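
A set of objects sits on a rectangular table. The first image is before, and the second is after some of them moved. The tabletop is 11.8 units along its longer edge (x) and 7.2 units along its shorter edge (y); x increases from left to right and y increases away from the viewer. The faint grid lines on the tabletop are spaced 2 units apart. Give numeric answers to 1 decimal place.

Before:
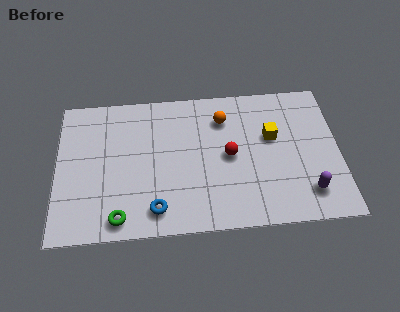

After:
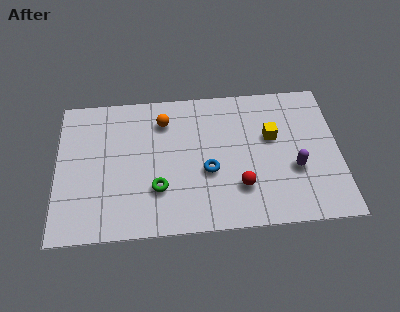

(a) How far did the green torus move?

2.1

From (2.6, 0.9) to (4.2, 2.2), the green torus covered √(1.6² + 1.3²) ≈ 2.1 units.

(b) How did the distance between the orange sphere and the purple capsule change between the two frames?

+0.9

The distance was about 5.2 in the first image and 6.1 in the second, so they moved 0.9 units further apart.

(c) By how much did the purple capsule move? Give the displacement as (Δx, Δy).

(-0.5, 1.2)

From the two frames, the purple capsule sits at roughly (10.4, 1.5) before and (9.9, 2.7) after.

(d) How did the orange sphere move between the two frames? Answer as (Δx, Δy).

(-2.5, 0.1)

The orange sphere was at about (7.0, 5.5) and moved to about (4.5, 5.6).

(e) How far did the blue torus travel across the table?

2.8

The blue torus was near (4.1, 1.2) before and (6.3, 2.9) after, so it travelled √(2.2² + 1.7²) ≈ 2.8 units.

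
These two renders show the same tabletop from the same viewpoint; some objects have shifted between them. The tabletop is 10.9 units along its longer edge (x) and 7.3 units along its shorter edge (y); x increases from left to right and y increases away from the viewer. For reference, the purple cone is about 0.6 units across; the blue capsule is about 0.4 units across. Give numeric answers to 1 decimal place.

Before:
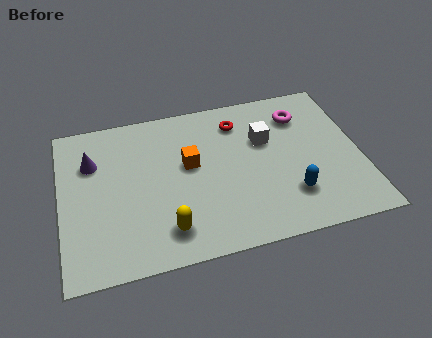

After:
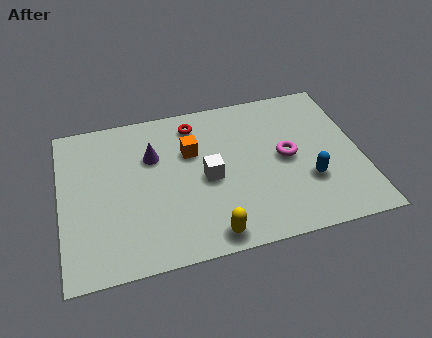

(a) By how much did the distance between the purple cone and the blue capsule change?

-1.7

Before: roughly 7.7 units apart; after: 6.0. That's 1.7 units closer together.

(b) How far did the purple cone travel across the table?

2.2

The purple cone moved from about (1.2, 5.1) to (3.4, 4.9), a distance of √(2.2² + 0.2²) ≈ 2.2.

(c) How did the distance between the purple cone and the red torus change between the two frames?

-3.4

They were about 5.4 units apart before and 2.0 after — 3.4 units closer together.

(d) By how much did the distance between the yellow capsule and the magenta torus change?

-2.5

They were about 6.7 units apart before and 4.2 after — 2.5 units closer together.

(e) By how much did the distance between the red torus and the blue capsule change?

+1.2

Before: roughly 4.2 units apart; after: 5.4. That's 1.2 units further apart.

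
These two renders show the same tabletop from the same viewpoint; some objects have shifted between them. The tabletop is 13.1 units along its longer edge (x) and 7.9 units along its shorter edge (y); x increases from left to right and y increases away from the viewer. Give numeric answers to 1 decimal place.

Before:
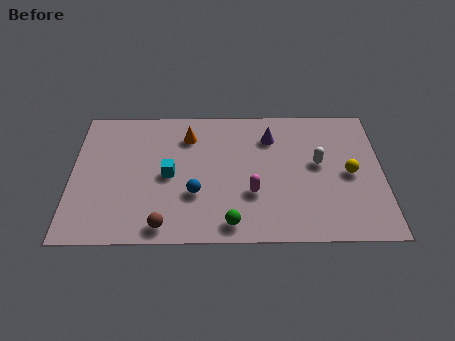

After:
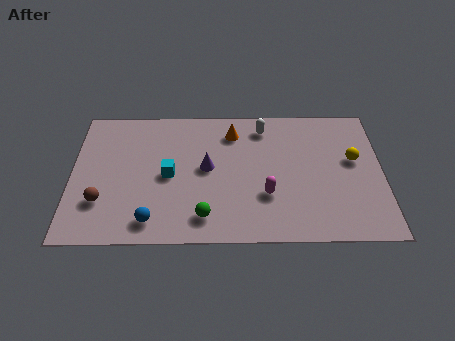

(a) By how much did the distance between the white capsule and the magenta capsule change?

+0.7

The distance was about 3.3 in the first image and 4.0 in the second, so they moved 0.7 units further apart.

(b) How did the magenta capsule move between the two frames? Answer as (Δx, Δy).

(0.6, -0.1)

The magenta capsule was at about (7.6, 2.7) and moved to about (8.2, 2.6).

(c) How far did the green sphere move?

1.2

The green sphere was near (6.7, 1.0) before and (5.6, 1.4) after, so it travelled √(1.1² + 0.4²) ≈ 1.2 units.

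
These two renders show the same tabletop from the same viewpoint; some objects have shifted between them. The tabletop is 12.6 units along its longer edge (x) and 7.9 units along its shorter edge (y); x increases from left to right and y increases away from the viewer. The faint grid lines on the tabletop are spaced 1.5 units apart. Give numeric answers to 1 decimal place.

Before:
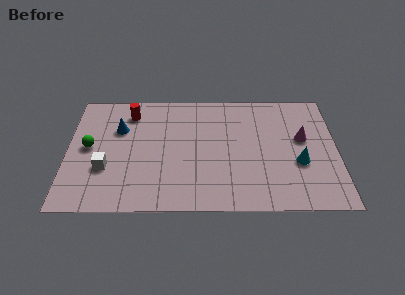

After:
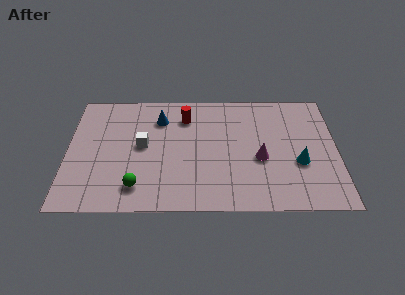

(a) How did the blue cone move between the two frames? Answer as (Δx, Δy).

(1.9, 0.7)

The blue cone was at about (2.4, 5.3) and moved to about (4.3, 6.0).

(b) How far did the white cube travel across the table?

2.3

The white cube moved from about (1.8, 2.7) to (3.5, 4.2), a distance of √(1.7² + 1.5²) ≈ 2.3.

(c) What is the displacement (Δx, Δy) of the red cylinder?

(2.6, -0.3)

The red cylinder started near (2.9, 6.4) and ended near (5.5, 6.1).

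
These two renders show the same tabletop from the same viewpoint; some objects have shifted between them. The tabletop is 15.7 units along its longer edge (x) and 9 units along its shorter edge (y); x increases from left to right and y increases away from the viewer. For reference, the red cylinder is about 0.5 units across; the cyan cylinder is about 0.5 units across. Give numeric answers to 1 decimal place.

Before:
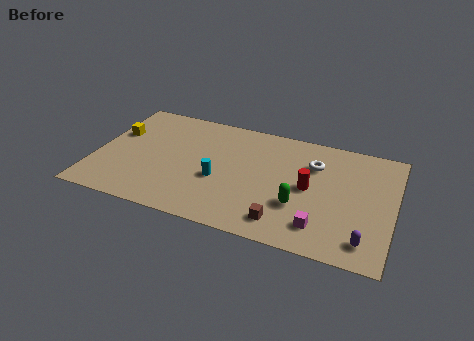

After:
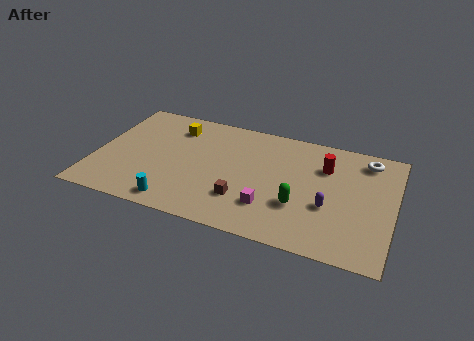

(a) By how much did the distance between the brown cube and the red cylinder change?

+2.4

The distance was about 3.2 in the first image and 5.6 in the second, so they moved 2.4 units further apart.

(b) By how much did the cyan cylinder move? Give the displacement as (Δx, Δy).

(-2.0, -2.5)

From the two frames, the cyan cylinder sits at roughly (6.6, 3.6) before and (4.6, 1.1) after.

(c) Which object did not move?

the green capsule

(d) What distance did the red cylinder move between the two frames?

2.0

The red cylinder moved from about (11.3, 4.5) to (12.0, 6.4), a distance of √(0.7² + 1.9²) ≈ 2.0.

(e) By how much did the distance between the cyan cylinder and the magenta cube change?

-0.8

They were about 5.8 units apart before and 5.0 after — 0.8 units closer together.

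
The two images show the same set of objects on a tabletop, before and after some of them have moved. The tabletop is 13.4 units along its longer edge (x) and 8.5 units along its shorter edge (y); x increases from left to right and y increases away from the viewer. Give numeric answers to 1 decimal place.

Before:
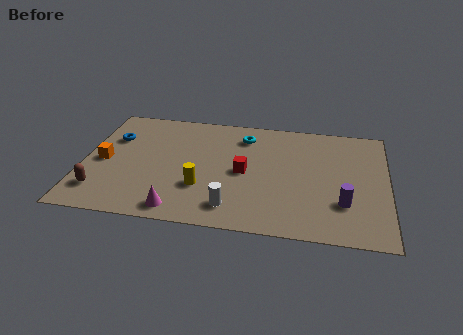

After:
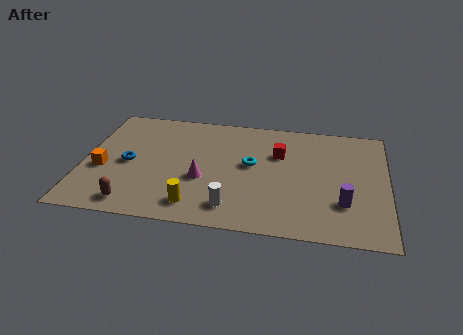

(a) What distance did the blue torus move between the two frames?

2.0

The blue torus was near (1.2, 5.8) before and (2.0, 4.0) after, so it travelled √(0.8² + 1.8²) ≈ 2.0 units.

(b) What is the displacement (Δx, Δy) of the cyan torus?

(0.4, -2.1)

The cyan torus started near (7.0, 6.8) and ended near (7.4, 4.7).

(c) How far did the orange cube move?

0.6

The orange cube was near (0.9, 4.0) before and (0.9, 3.4) after, so it travelled √(0.0² + 0.6²) ≈ 0.6 units.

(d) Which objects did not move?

the white cylinder and the purple cylinder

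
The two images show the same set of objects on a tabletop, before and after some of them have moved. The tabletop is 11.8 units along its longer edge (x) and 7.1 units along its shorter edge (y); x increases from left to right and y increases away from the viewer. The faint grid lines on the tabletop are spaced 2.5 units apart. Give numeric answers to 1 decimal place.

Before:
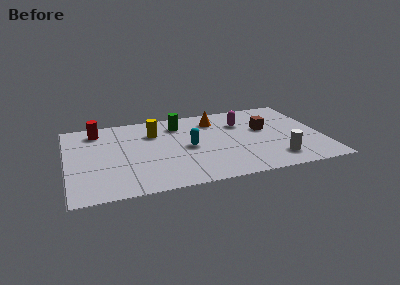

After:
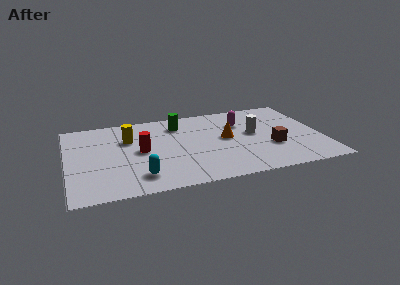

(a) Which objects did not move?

the green cylinder and the magenta capsule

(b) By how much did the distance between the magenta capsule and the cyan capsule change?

+3.1

The distance was about 3.1 in the first image and 6.2 in the second, so they moved 3.1 units further apart.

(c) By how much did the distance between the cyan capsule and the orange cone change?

+2.2

The distance was about 2.6 in the first image and 4.8 in the second, so they moved 2.2 units further apart.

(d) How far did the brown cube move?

1.7

From (9.2, 4.2) to (9.4, 2.5), the brown cube covered √(0.2² + 1.7²) ≈ 1.7 units.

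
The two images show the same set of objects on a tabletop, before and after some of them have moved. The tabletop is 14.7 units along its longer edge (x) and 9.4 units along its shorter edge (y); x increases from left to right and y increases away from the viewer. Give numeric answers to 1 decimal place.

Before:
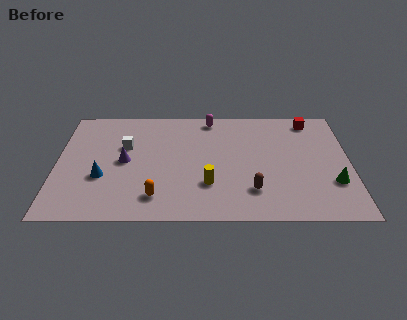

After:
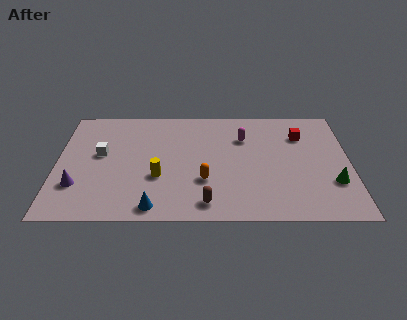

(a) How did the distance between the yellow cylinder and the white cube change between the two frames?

-1.8

They were about 5.3 units apart before and 3.5 after — 1.8 units closer together.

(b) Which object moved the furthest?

the blue cone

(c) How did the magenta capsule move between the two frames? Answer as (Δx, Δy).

(1.7, -1.7)

From the two frames, the magenta capsule sits at roughly (7.7, 8.4) before and (9.4, 6.7) after.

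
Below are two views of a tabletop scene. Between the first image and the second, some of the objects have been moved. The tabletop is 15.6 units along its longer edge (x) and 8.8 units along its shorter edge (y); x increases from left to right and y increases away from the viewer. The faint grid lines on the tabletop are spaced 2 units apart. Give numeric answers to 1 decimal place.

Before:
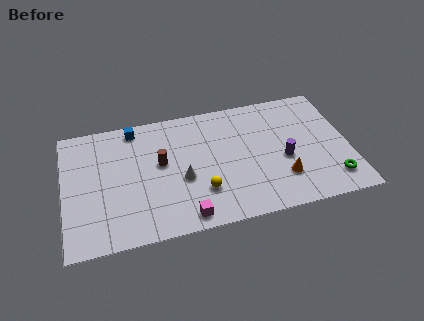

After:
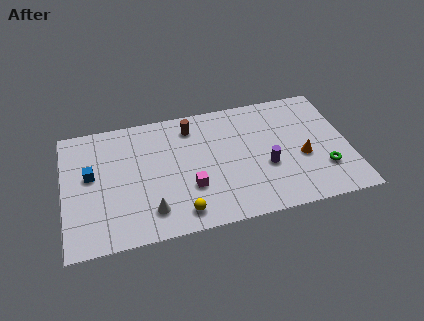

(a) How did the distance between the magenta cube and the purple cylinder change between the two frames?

-2.0

The distance was about 6.2 in the first image and 4.2 in the second, so they moved 2.0 units closer together.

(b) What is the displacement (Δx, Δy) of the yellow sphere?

(-1.2, -1.2)

From the two frames, the yellow sphere sits at roughly (7.4, 2.5) before and (6.2, 1.3) after.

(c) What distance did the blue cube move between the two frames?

3.8

The blue cube was near (4.0, 7.8) before and (1.5, 5.0) after, so it travelled √(2.5² + 2.8²) ≈ 3.8 units.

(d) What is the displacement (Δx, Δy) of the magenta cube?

(0.4, 1.9)

The magenta cube was at about (6.4, 1.0) and moved to about (6.8, 2.9).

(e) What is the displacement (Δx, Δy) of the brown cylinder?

(1.8, 2.2)

The brown cylinder started near (5.3, 5.0) and ended near (7.1, 7.2).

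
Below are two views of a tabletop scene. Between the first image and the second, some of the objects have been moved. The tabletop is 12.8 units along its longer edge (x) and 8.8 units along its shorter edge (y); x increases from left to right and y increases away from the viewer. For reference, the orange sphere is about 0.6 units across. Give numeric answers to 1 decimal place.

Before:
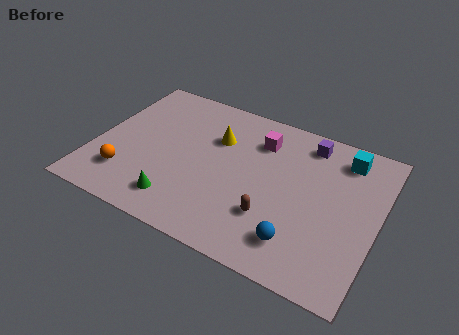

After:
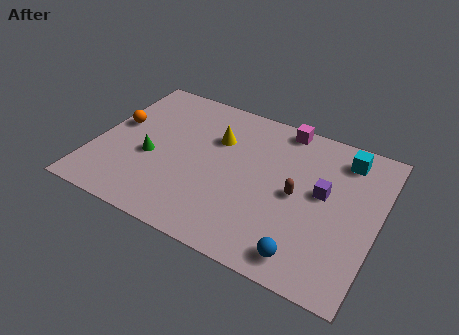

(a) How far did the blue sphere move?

0.7

From (9.6, 1.8) to (10.0, 1.2), the blue sphere covered √(0.4² + 0.6²) ≈ 0.7 units.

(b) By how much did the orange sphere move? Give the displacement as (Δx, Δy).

(-0.9, 2.9)

The orange sphere started near (1.7, 2.1) and ended near (0.8, 5.0).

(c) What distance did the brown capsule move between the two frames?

1.9

The brown capsule was near (8.3, 2.6) before and (9.2, 4.3) after, so it travelled √(0.9² + 1.7²) ≈ 1.9 units.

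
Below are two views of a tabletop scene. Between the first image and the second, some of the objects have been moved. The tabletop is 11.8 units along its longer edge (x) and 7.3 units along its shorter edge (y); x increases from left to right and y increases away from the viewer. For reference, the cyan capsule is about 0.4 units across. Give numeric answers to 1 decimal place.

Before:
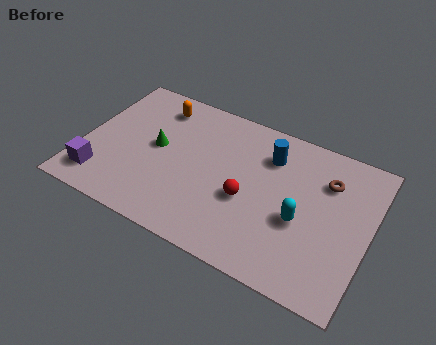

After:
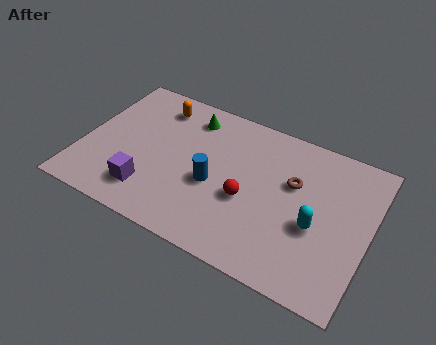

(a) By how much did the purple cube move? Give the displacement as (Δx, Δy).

(2.0, 0.2)

The purple cube was at about (1.0, 1.4) and moved to about (3.0, 1.6).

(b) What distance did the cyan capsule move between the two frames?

0.6

The cyan capsule moved from about (9.1, 3.0) to (9.7, 3.0), a distance of √(0.6² + 0.0²) ≈ 0.6.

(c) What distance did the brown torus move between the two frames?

1.5

From (9.9, 5.3) to (8.6, 4.6), the brown torus covered √(1.3² + 0.7²) ≈ 1.5 units.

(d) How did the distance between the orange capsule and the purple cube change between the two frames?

-0.5

They were about 4.9 units apart before and 4.4 after — 0.5 units closer together.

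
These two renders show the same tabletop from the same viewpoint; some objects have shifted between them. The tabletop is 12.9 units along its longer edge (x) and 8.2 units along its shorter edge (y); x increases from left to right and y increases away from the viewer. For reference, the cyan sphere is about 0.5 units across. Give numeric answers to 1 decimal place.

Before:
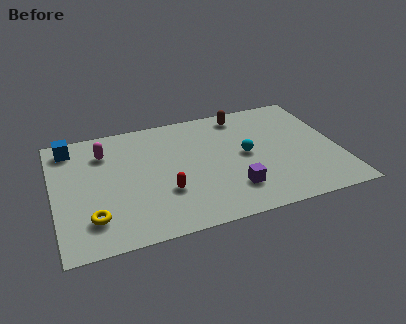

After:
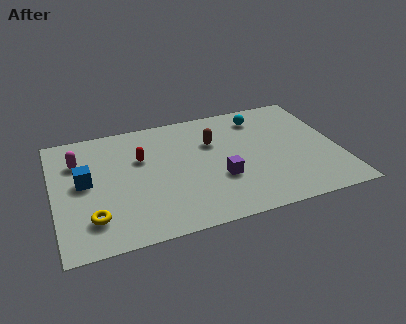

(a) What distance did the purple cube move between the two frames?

1.0

From (7.9, 2.0) to (7.4, 2.9), the purple cube covered √(0.5² + 0.9²) ≈ 1.0 units.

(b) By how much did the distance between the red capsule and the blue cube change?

-3.1

Before: roughly 5.9 units apart; after: 2.8. That's 3.1 units closer together.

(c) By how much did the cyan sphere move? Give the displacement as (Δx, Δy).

(0.9, 2.5)

From the two frames, the cyan sphere sits at roughly (8.7, 4.2) before and (9.6, 6.7) after.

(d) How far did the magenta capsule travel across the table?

1.2

The magenta capsule moved from about (2.4, 6.2) to (1.2, 5.9), a distance of √(1.2² + 0.3²) ≈ 1.2.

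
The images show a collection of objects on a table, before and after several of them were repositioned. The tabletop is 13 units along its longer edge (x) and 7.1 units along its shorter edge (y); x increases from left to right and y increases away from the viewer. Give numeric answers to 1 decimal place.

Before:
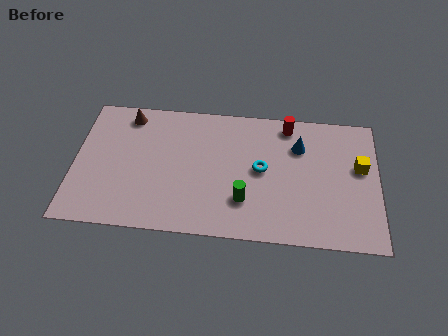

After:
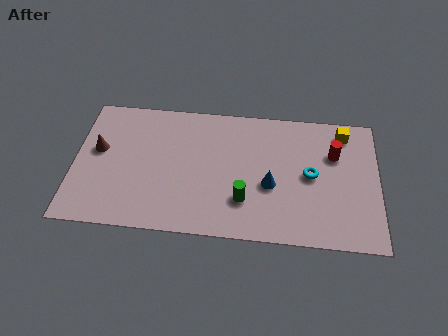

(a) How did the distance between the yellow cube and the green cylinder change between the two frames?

+0.4

Before: roughly 5.4 units apart; after: 5.8. That's 0.4 units further apart.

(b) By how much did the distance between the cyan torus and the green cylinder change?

+1.4

The distance was about 1.8 in the first image and 3.2 in the second, so they moved 1.4 units further apart.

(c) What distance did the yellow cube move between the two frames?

1.9

From (12.2, 4.2) to (11.5, 6.0), the yellow cube covered √(0.7² + 1.8²) ≈ 1.9 units.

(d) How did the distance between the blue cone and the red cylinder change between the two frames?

+2.1

Before: roughly 1.2 units apart; after: 3.3. That's 2.1 units further apart.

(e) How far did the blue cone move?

2.5

The blue cone moved from about (9.6, 5.1) to (8.4, 2.9), a distance of √(1.2² + 2.2²) ≈ 2.5.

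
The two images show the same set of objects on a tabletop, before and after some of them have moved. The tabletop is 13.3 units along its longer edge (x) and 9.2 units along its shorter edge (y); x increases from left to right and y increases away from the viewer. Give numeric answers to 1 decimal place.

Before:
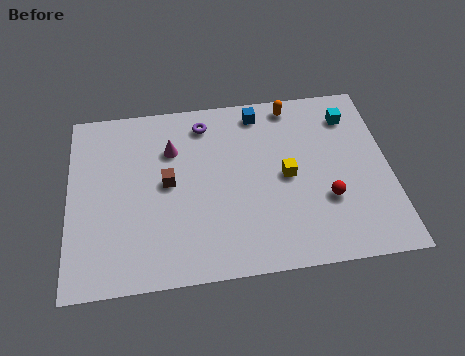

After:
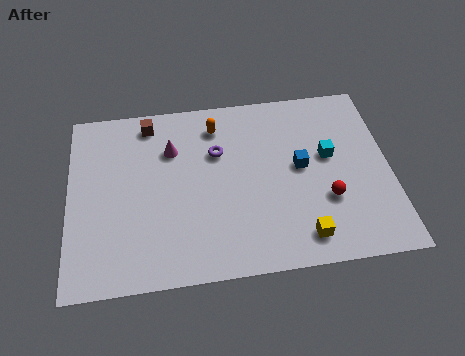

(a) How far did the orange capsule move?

3.3

The orange capsule was near (9.4, 8.2) before and (6.2, 7.5) after, so it travelled √(3.2² + 0.7²) ≈ 3.3 units.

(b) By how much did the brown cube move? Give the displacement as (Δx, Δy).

(-0.7, 3.2)

From the two frames, the brown cube sits at roughly (4.1, 4.8) before and (3.4, 8.0) after.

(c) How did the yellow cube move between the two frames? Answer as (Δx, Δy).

(0.5, -3.1)

The yellow cube started near (9.0, 4.5) and ended near (9.5, 1.4).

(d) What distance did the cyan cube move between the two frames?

2.2

From (11.8, 7.3) to (10.8, 5.3), the cyan cube covered √(1.0² + 2.0²) ≈ 2.2 units.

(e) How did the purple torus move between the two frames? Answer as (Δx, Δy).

(0.5, -1.6)

From the two frames, the purple torus sits at roughly (5.7, 7.7) before and (6.2, 6.1) after.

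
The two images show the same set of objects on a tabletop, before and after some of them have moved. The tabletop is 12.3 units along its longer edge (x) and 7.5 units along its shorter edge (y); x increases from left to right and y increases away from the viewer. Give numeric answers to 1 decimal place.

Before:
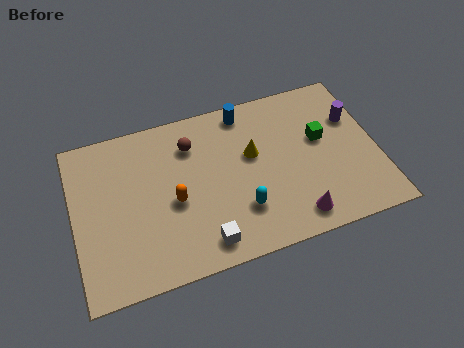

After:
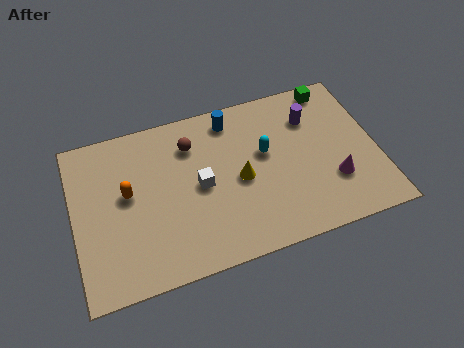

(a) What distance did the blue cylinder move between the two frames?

0.6

The blue cylinder was near (7.2, 6.6) before and (6.6, 6.4) after, so it travelled √(0.6² + 0.2²) ≈ 0.6 units.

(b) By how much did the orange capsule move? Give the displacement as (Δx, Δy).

(-1.8, 0.9)

The orange capsule was at about (4.0, 3.3) and moved to about (2.2, 4.2).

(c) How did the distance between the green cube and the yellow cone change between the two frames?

+2.4

Before: roughly 2.8 units apart; after: 5.2. That's 2.4 units further apart.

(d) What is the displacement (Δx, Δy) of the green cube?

(0.7, 2.3)

The green cube started near (10.1, 4.4) and ended near (10.8, 6.7).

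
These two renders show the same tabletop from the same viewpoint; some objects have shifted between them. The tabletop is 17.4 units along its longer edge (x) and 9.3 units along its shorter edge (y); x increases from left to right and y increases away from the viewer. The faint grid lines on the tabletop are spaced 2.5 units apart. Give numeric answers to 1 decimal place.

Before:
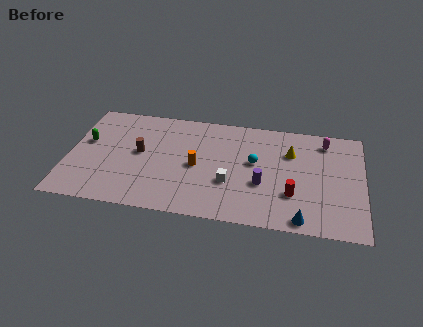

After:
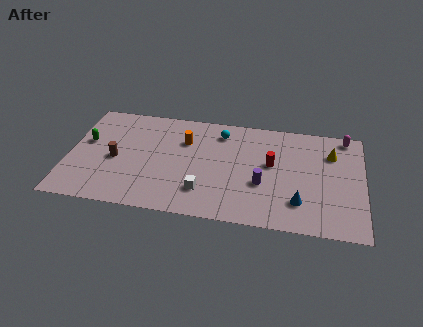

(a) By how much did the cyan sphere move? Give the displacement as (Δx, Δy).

(-2.1, 2.3)

The cyan sphere was at about (11.0, 5.3) and moved to about (8.9, 7.6).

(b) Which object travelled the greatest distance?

the cyan sphere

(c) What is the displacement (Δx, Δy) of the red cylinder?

(-1.3, 2.4)

The red cylinder started near (13.3, 2.9) and ended near (12.0, 5.3).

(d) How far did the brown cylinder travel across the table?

1.6

The brown cylinder moved from about (4.2, 5.0) to (2.8, 4.2), a distance of √(1.4² + 0.8²) ≈ 1.6.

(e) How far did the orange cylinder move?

2.2

The orange cylinder moved from about (7.6, 4.4) to (6.8, 6.5), a distance of √(0.8² + 2.1²) ≈ 2.2.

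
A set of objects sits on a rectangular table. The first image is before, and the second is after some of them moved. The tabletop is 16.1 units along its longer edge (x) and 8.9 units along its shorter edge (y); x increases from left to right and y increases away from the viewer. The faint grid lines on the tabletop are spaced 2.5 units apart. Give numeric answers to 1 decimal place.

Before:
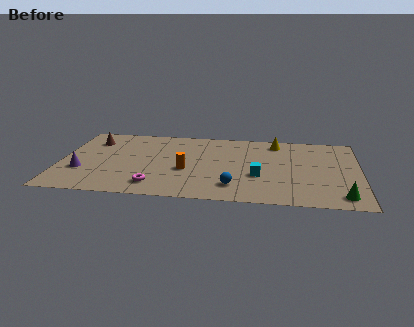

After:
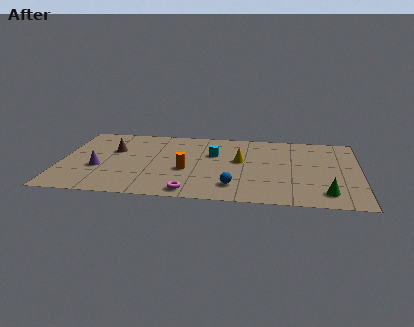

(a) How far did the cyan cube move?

3.5

The cyan cube was near (10.7, 3.3) before and (8.2, 5.8) after, so it travelled √(2.5² + 2.5²) ≈ 3.5 units.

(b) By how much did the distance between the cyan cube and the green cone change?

+2.6

The distance was about 4.8 in the first image and 7.4 in the second, so they moved 2.6 units further apart.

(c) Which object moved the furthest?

the cyan cube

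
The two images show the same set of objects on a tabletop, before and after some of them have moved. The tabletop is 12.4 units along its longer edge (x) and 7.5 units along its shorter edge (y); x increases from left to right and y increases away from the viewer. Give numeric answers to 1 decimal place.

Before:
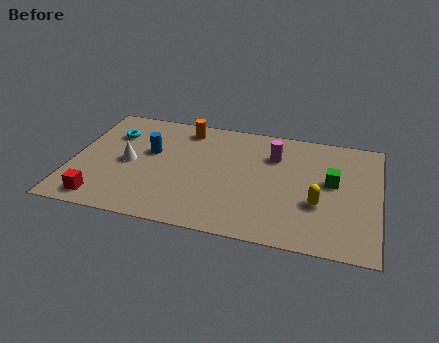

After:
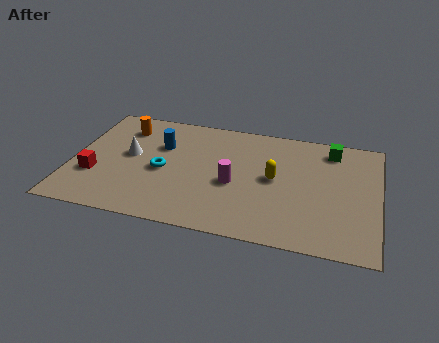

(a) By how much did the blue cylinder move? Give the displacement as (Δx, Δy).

(0.4, 0.5)

From the two frames, the blue cylinder sits at roughly (3.1, 4.5) before and (3.5, 5.0) after.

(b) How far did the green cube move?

2.1

From (10.5, 4.2) to (10.4, 6.3), the green cube covered √(0.1² + 2.1²) ≈ 2.1 units.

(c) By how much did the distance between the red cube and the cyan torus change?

-1.6

Before: roughly 4.4 units apart; after: 2.8. That's 1.6 units closer together.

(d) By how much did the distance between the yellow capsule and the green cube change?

+1.7

The distance was about 1.6 in the first image and 3.3 in the second, so they moved 1.7 units further apart.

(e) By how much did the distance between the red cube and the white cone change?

-0.7

They were about 2.8 units apart before and 2.1 after — 0.7 units closer together.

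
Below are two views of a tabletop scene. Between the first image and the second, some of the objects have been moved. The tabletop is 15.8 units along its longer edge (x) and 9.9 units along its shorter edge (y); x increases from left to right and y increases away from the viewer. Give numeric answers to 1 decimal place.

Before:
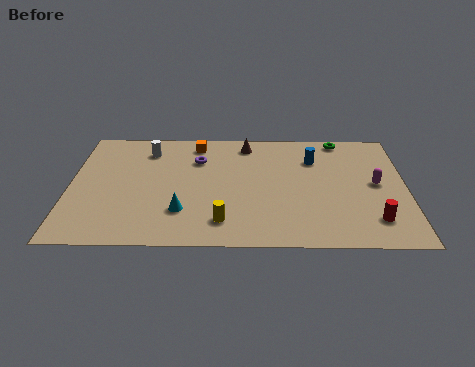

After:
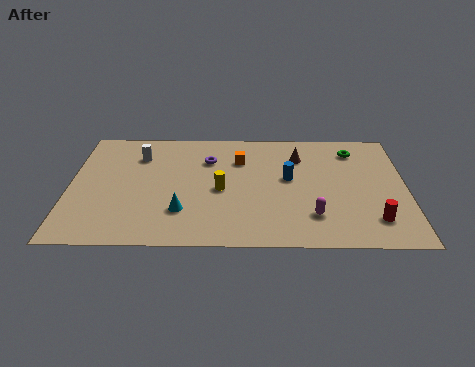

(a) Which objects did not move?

the cyan cone and the red cylinder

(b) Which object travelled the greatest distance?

the magenta capsule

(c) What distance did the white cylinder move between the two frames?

0.6

From (3.6, 7.9) to (3.2, 7.4), the white cylinder covered √(0.4² + 0.5²) ≈ 0.6 units.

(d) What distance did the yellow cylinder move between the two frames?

2.6

From (7.2, 1.9) to (7.1, 4.5), the yellow cylinder covered √(0.1² + 2.6²) ≈ 2.6 units.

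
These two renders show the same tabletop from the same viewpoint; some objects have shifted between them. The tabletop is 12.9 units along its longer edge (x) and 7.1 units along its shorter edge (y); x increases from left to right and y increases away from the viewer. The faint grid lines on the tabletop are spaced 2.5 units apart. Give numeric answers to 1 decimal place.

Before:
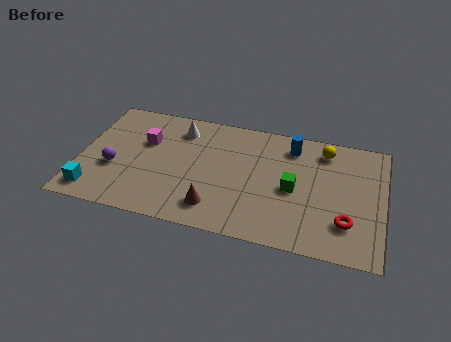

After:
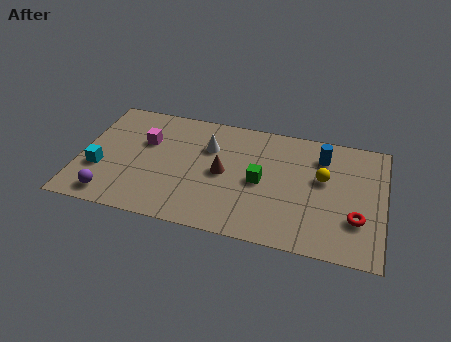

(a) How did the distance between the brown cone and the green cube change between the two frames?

-2.1

The distance was about 3.7 in the first image and 1.6 in the second, so they moved 2.1 units closer together.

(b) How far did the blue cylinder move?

1.3

The blue cylinder was near (8.9, 5.8) before and (10.2, 5.5) after, so it travelled √(1.3² + 0.3²) ≈ 1.3 units.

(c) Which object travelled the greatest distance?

the brown cone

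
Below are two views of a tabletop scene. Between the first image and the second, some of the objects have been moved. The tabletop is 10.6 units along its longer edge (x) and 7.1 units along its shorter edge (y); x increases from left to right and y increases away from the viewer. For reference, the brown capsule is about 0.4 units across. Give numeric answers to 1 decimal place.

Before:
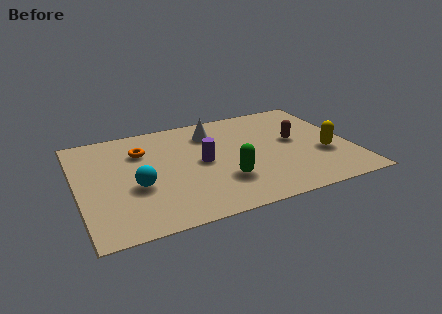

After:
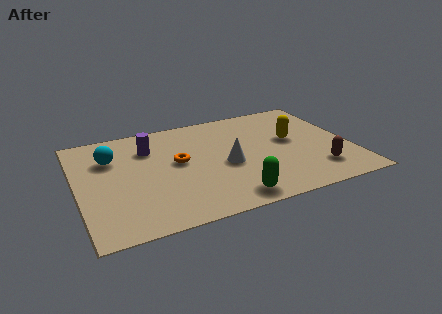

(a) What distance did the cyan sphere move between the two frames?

2.3

The cyan sphere was near (2.2, 2.8) before and (1.4, 5.0) after, so it travelled √(0.8² + 2.2²) ≈ 2.3 units.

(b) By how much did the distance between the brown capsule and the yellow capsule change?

+0.9

Before: roughly 1.6 units apart; after: 2.5. That's 0.9 units further apart.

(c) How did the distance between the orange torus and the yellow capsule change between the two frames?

-2.8

Before: roughly 7.3 units apart; after: 4.5. That's 2.8 units closer together.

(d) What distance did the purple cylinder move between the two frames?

2.5

The purple cylinder was near (4.8, 3.6) before and (2.9, 5.2) after, so it travelled √(1.9² + 1.6²) ≈ 2.5 units.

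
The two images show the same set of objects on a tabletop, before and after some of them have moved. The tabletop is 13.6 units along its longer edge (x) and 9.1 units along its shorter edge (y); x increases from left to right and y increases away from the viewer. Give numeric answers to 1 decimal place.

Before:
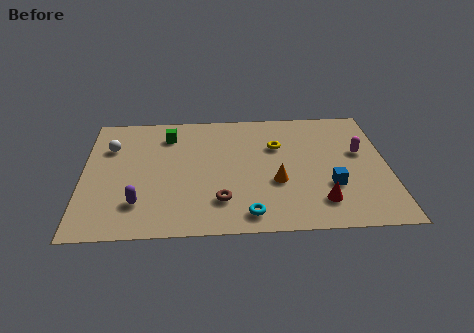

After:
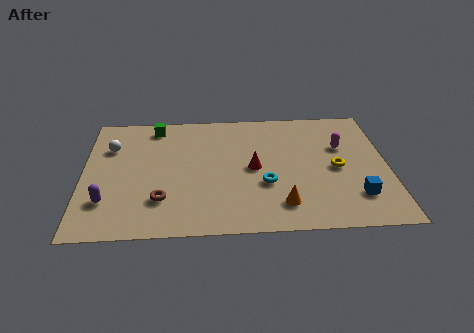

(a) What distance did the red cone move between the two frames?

3.9

From (10.5, 1.9) to (7.6, 4.5), the red cone covered √(2.9² + 2.6²) ≈ 3.9 units.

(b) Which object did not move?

the white sphere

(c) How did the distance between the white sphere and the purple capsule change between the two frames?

-0.4

The distance was about 4.4 in the first image and 4.0 in the second, so they moved 0.4 units closer together.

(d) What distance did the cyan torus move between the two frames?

2.2

From (7.3, 1.2) to (8.1, 3.3), the cyan torus covered √(0.8² + 2.1²) ≈ 2.2 units.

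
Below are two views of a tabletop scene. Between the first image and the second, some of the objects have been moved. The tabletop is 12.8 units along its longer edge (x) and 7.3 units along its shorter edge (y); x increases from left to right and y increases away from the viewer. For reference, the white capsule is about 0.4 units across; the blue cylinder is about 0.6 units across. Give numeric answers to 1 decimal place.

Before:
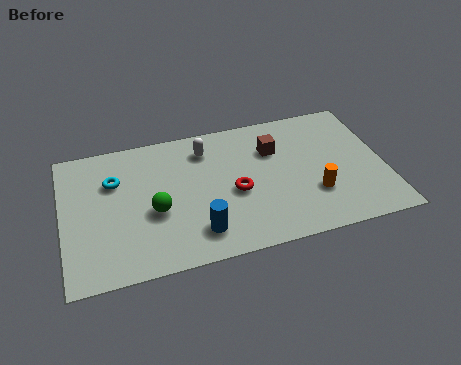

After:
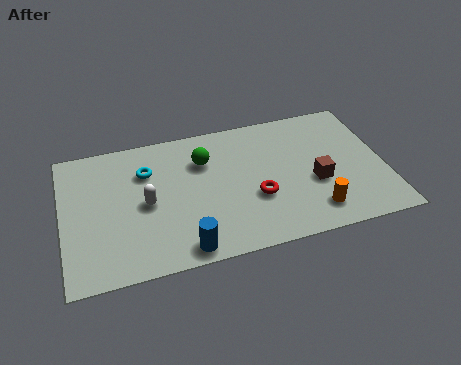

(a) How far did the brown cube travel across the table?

2.7

The brown cube was near (8.5, 5.1) before and (10.0, 2.9) after, so it travelled √(1.5² + 2.2²) ≈ 2.7 units.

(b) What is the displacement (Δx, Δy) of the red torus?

(0.8, -0.5)

The red torus started near (6.8, 3.2) and ended near (7.6, 2.7).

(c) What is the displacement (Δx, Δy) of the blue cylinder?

(-0.6, -0.7)

From the two frames, the blue cylinder sits at roughly (5.2, 1.5) before and (4.6, 0.8) after.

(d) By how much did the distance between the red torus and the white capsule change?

+1.6

They were about 2.8 units apart before and 4.4 after — 1.6 units further apart.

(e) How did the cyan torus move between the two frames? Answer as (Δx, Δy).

(1.3, 0.2)

The cyan torus was at about (2.1, 5.0) and moved to about (3.4, 5.2).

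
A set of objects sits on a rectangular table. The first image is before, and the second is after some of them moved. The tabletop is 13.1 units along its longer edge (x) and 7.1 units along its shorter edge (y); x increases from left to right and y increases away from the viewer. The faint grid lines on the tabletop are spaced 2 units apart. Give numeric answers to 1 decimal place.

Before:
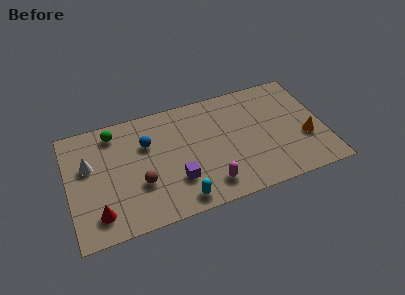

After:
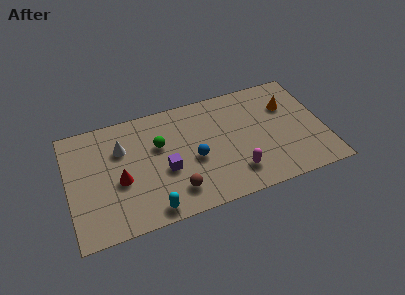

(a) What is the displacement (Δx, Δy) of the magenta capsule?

(1.4, 0.3)

The magenta capsule was at about (7.0, 1.3) and moved to about (8.4, 1.6).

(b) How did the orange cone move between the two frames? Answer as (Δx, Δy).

(-0.7, 2.3)

From the two frames, the orange cone sits at roughly (12.1, 2.6) before and (11.4, 4.9) after.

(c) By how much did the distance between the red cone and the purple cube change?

-1.8

Before: roughly 4.1 units apart; after: 2.3. That's 1.8 units closer together.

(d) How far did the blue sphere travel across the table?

2.9

The blue sphere was near (4.1, 4.8) before and (6.4, 3.1) after, so it travelled √(2.3² + 1.7²) ≈ 2.9 units.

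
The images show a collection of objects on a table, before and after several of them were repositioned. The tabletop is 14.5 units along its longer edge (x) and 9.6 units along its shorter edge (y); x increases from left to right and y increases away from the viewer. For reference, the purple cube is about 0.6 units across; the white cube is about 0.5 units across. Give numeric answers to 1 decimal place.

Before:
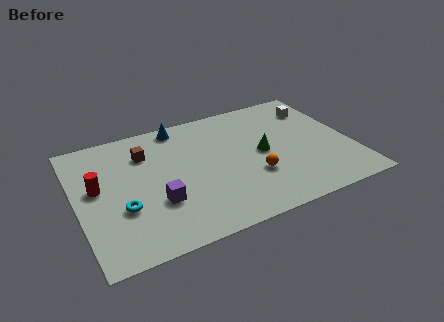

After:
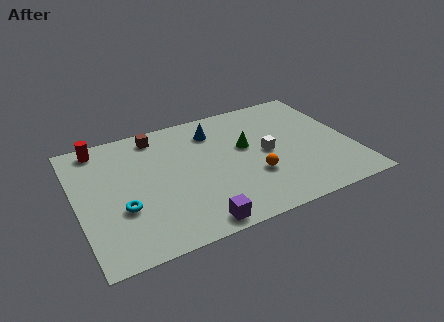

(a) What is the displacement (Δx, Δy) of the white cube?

(-3.1, -2.7)

From the two frames, the white cube sits at roughly (13.1, 7.4) before and (10.0, 4.7) after.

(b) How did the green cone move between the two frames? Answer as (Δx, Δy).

(-0.8, 0.8)

From the two frames, the green cone sits at roughly (9.8, 4.8) before and (9.0, 5.6) after.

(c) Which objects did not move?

the cyan torus and the orange sphere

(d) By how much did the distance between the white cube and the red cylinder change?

-2.9

Before: roughly 12.2 units apart; after: 9.3. That's 2.9 units closer together.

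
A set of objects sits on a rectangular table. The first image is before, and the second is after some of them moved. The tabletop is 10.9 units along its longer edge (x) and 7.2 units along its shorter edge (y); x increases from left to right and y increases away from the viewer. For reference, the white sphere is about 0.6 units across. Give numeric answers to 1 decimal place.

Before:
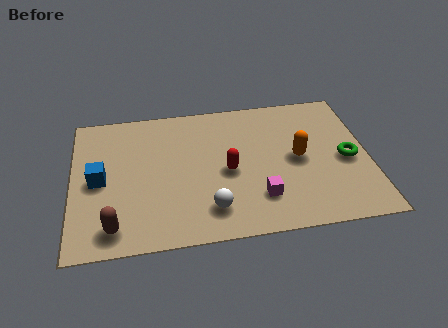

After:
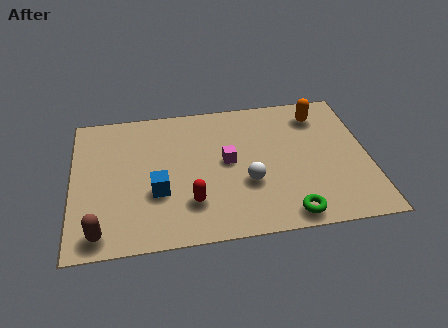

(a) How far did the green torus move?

3.4

From (10.1, 3.3) to (7.8, 0.8), the green torus covered √(2.3² + 2.5²) ≈ 3.4 units.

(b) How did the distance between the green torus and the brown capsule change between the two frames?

-2.1

They were about 8.9 units apart before and 6.8 after — 2.1 units closer together.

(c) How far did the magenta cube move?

2.3

The magenta cube moved from about (6.8, 1.8) to (5.7, 3.8), a distance of √(1.1² + 2.0²) ≈ 2.3.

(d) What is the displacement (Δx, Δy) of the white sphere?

(1.4, 1.1)

The white sphere started near (5.0, 1.5) and ended near (6.4, 2.6).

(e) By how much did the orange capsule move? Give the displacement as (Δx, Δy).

(0.9, 2.2)

From the two frames, the orange capsule sits at roughly (8.3, 3.6) before and (9.2, 5.8) after.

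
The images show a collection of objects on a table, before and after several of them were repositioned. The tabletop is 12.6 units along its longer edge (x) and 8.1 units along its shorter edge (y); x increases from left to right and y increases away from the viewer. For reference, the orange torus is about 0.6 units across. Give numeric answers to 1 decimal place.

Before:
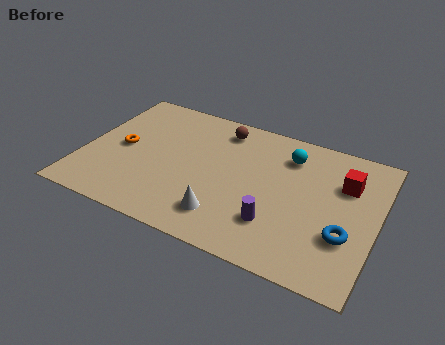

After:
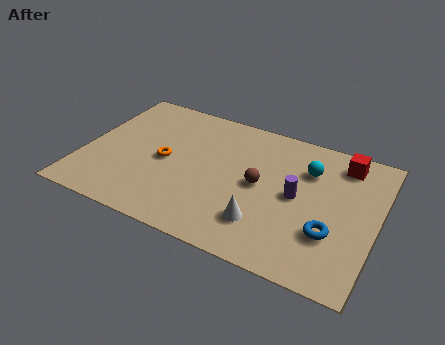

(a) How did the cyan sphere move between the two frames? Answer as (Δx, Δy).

(0.9, -0.5)

The cyan sphere was at about (8.6, 6.3) and moved to about (9.5, 5.8).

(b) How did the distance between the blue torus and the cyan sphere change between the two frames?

-1.1

Before: roughly 4.6 units apart; after: 3.5. That's 1.1 units closer together.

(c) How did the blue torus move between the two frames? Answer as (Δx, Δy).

(-0.6, -0.1)

The blue torus was at about (11.4, 2.7) and moved to about (10.8, 2.6).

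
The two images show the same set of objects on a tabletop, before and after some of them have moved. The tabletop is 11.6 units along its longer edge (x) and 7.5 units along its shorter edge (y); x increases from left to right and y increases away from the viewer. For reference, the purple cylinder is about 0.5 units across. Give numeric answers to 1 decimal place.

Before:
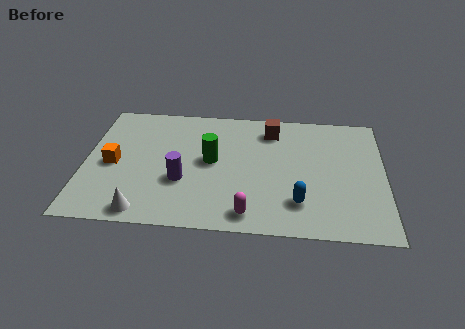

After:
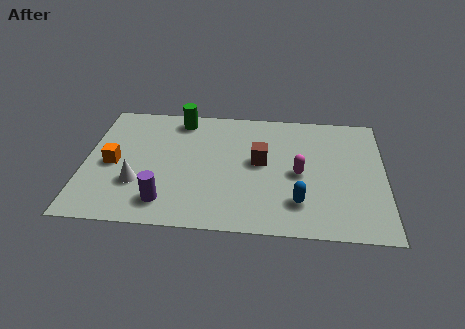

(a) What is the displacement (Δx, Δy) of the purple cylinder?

(-0.6, -1.3)

From the two frames, the purple cylinder sits at roughly (3.8, 2.7) before and (3.2, 1.4) after.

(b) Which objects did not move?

the blue capsule and the orange cube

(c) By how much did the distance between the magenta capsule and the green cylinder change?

+2.2

The distance was about 3.4 in the first image and 5.6 in the second, so they moved 2.2 units further apart.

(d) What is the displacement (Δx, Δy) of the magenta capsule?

(1.9, 2.5)

The magenta capsule started near (6.4, 1.0) and ended near (8.3, 3.5).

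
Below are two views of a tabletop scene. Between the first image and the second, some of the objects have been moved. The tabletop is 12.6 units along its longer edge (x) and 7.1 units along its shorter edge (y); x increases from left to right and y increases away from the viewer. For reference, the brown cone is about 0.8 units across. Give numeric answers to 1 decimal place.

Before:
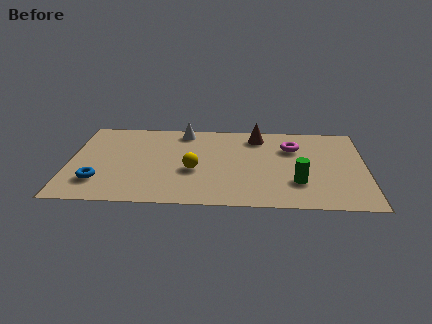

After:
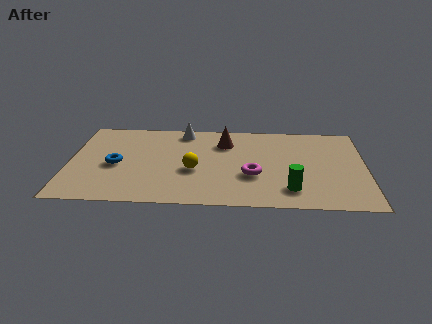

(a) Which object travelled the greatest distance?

the magenta torus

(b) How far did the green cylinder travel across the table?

0.7

The green cylinder was near (9.7, 2.1) before and (9.4, 1.5) after, so it travelled √(0.3² + 0.6²) ≈ 0.7 units.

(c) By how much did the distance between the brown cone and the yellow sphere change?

-1.3

The distance was about 4.0 in the first image and 2.7 in the second, so they moved 1.3 units closer together.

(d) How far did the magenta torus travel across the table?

2.9

From (9.5, 5.0) to (7.8, 2.6), the magenta torus covered √(1.7² + 2.4²) ≈ 2.9 units.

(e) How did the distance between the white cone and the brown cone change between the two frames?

-1.2

Before: roughly 3.2 units apart; after: 2.0. That's 1.2 units closer together.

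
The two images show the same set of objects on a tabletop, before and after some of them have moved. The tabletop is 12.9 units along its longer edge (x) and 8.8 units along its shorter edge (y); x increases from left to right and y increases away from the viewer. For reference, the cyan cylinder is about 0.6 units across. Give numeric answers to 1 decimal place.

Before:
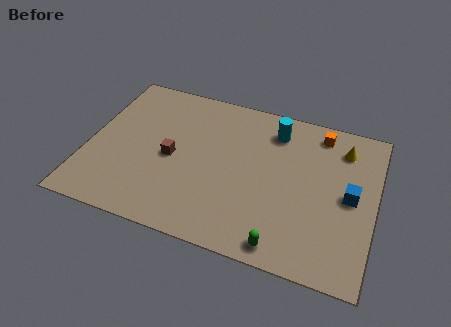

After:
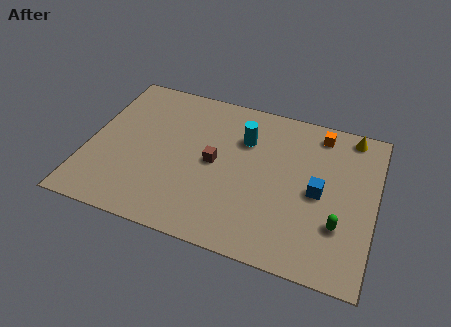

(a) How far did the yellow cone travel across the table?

0.9

The yellow cone moved from about (11.3, 7.0) to (11.6, 7.9), a distance of √(0.3² + 0.9²) ≈ 0.9.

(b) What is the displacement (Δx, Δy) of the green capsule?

(2.3, 1.8)

The green capsule started near (9.1, 0.9) and ended near (11.4, 2.7).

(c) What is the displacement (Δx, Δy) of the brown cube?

(1.9, 0.3)

From the two frames, the brown cube sits at roughly (3.8, 4.1) before and (5.7, 4.4) after.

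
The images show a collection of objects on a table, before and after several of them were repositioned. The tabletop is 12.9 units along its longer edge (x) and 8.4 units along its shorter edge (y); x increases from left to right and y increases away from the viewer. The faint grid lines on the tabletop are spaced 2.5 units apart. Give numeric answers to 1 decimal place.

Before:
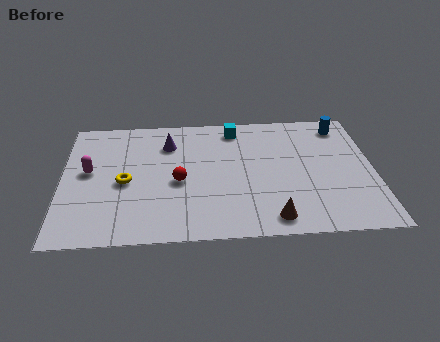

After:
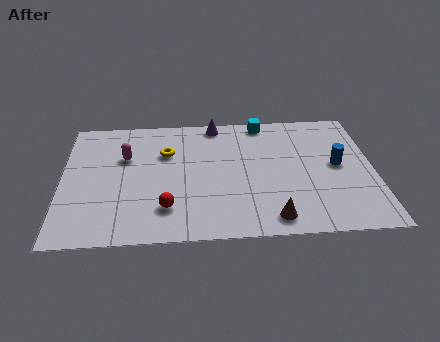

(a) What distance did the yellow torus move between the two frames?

2.5

The yellow torus was near (2.6, 3.8) before and (4.3, 5.7) after, so it travelled √(1.7² + 1.9²) ≈ 2.5 units.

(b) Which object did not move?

the brown cone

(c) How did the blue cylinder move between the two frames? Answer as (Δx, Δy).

(-0.3, -2.7)

The blue cylinder was at about (11.7, 7.1) and moved to about (11.4, 4.4).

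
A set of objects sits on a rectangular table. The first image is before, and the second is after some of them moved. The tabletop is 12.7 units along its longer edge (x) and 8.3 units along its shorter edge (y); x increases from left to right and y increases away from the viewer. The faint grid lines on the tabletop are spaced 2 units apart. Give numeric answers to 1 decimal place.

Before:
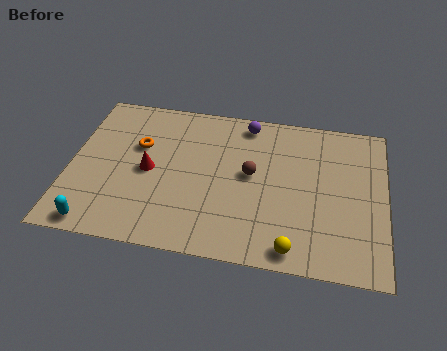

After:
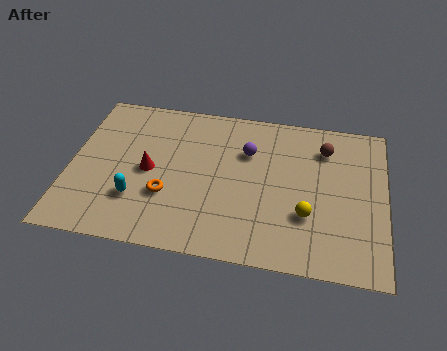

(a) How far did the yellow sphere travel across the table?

1.9

The yellow sphere was near (9.1, 0.9) before and (9.6, 2.7) after, so it travelled √(0.5² + 1.8²) ≈ 1.9 units.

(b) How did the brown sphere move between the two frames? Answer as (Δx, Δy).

(2.9, 1.9)

The brown sphere started near (7.3, 4.5) and ended near (10.2, 6.4).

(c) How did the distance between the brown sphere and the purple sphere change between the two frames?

+0.4

Before: roughly 2.8 units apart; after: 3.2. That's 0.4 units further apart.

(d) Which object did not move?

the red cone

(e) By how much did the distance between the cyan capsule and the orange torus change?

-3.4

They were about 4.7 units apart before and 1.3 after — 3.4 units closer together.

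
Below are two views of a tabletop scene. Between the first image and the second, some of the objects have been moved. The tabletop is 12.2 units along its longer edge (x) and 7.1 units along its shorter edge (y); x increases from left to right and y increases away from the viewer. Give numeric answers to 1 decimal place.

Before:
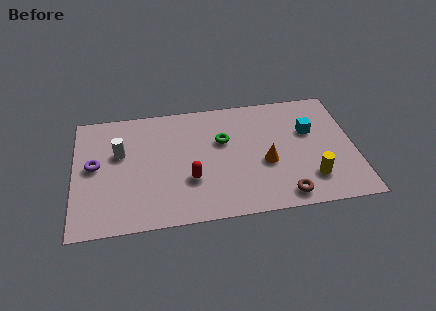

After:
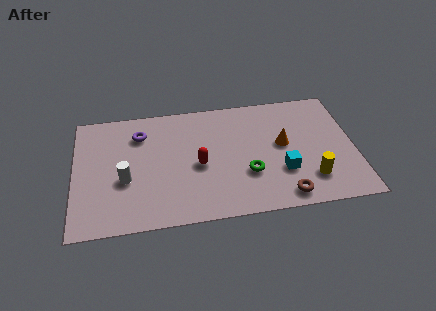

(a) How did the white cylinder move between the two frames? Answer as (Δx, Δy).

(0.2, -1.6)

The white cylinder was at about (2.0, 4.4) and moved to about (2.2, 2.8).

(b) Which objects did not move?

the yellow cylinder and the brown torus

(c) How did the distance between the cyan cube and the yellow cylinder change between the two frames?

-1.5

Before: roughly 2.8 units apart; after: 1.3. That's 1.5 units closer together.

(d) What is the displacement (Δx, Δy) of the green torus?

(1.0, -2.1)

The green torus started near (6.5, 4.5) and ended near (7.5, 2.4).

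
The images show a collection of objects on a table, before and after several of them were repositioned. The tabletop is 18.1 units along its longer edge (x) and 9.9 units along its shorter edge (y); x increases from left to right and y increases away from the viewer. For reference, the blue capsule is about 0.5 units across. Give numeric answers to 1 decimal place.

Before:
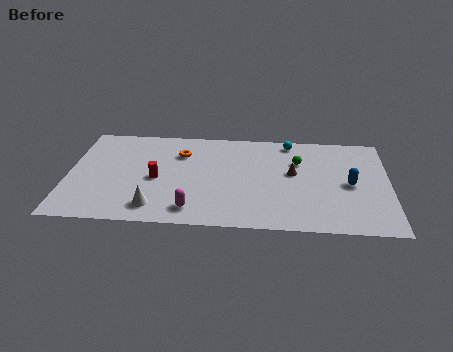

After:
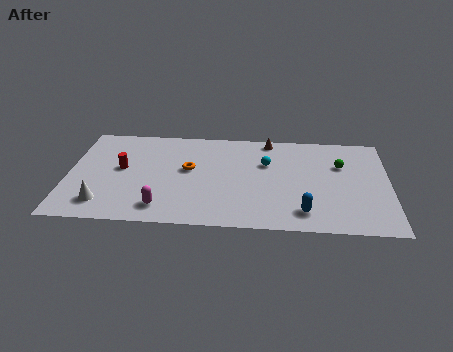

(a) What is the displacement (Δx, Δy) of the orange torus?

(0.5, -1.6)

The orange torus was at about (6.3, 7.2) and moved to about (6.8, 5.6).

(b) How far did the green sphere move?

2.4

The green sphere was near (13.0, 6.8) before and (15.4, 6.6) after, so it travelled √(2.4² + 0.2²) ≈ 2.4 units.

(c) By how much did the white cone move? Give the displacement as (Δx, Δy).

(-2.9, 0.2)

The white cone was at about (5.0, 1.7) and moved to about (2.1, 1.9).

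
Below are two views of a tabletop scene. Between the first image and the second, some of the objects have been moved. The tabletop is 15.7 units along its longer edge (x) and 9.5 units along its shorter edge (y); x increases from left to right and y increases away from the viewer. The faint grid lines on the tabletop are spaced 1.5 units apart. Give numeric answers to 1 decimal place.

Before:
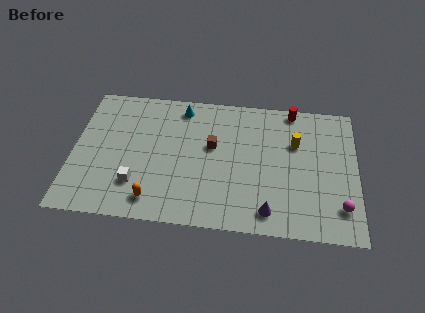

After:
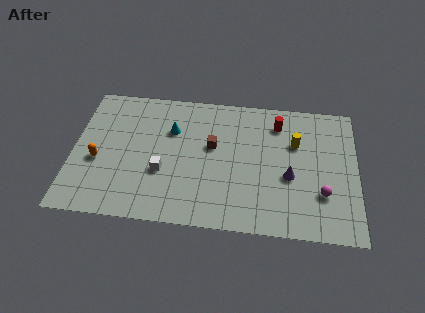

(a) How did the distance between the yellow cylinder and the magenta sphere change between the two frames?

-1.2

Before: roughly 4.9 units apart; after: 3.7. That's 1.2 units closer together.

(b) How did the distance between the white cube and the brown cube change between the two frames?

-1.7

The distance was about 5.1 in the first image and 3.4 in the second, so they moved 1.7 units closer together.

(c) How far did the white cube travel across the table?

1.7

The white cube moved from about (3.6, 2.5) to (5.0, 3.5), a distance of √(1.4² + 1.0²) ≈ 1.7.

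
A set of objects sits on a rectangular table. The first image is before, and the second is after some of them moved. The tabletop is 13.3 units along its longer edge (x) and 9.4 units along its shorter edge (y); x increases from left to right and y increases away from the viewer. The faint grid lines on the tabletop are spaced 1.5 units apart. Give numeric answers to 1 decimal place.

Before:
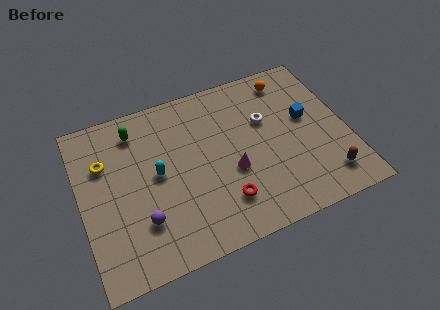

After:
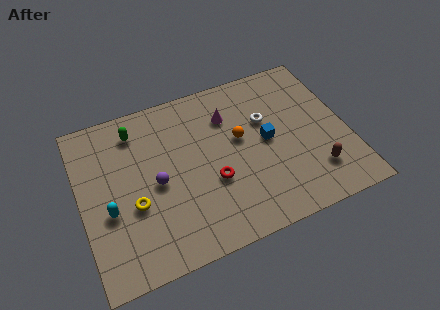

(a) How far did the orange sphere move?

3.8

The orange sphere moved from about (10.8, 8.0) to (8.0, 5.4), a distance of √(2.8² + 2.6²) ≈ 3.8.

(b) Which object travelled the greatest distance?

the orange sphere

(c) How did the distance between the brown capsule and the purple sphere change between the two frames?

-1.1

Before: roughly 9.1 units apart; after: 8.0. That's 1.1 units closer together.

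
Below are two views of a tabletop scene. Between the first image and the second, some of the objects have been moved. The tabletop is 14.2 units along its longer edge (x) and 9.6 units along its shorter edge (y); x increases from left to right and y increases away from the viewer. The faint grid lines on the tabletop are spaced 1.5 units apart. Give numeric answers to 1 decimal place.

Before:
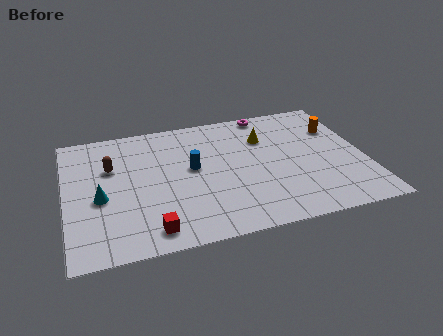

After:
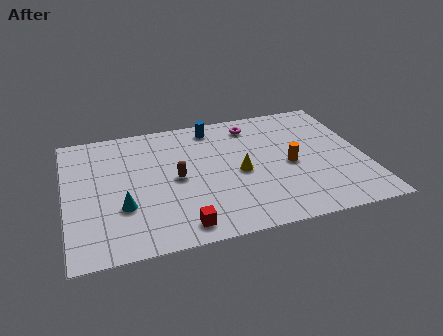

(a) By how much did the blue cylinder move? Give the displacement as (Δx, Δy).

(1.2, 3.0)

The blue cylinder was at about (6.0, 5.3) and moved to about (7.2, 8.3).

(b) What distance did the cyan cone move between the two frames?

1.3

The cyan cone moved from about (1.6, 4.1) to (2.6, 3.2), a distance of √(1.0² + 0.9²) ≈ 1.3.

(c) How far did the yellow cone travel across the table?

2.8

The yellow cone moved from about (9.6, 6.8) to (8.2, 4.4), a distance of √(1.4² + 2.4²) ≈ 2.8.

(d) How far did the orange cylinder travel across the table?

3.4

From (13.1, 6.7) to (10.6, 4.4), the orange cylinder covered √(2.5² + 2.3²) ≈ 3.4 units.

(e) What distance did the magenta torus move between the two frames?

1.1

The magenta torus moved from about (9.9, 8.8) to (9.1, 8.0), a distance of √(0.8² + 0.8²) ≈ 1.1.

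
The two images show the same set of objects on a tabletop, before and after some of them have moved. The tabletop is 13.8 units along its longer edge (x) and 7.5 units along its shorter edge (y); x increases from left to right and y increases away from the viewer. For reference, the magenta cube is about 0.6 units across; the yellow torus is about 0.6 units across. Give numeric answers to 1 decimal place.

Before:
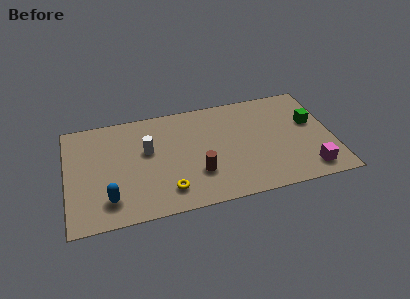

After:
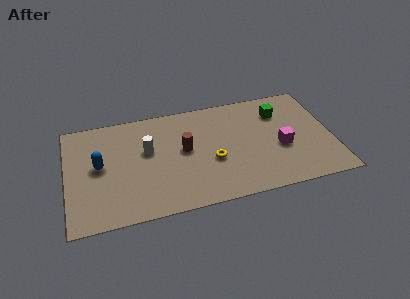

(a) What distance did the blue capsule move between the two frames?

2.4

The blue capsule was near (2.1, 1.6) before and (1.7, 4.0) after, so it travelled √(0.4² + 2.4²) ≈ 2.4 units.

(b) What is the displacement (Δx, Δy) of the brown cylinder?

(-0.6, 1.8)

From the two frames, the brown cylinder sits at roughly (6.7, 2.3) before and (6.1, 4.1) after.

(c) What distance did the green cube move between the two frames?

1.9

The green cube moved from about (12.8, 4.5) to (11.2, 5.6), a distance of √(1.6² + 1.1²) ≈ 1.9.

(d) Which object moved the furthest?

the yellow torus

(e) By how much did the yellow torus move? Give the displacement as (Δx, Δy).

(2.4, 1.5)

From the two frames, the yellow torus sits at roughly (5.1, 1.5) before and (7.5, 3.0) after.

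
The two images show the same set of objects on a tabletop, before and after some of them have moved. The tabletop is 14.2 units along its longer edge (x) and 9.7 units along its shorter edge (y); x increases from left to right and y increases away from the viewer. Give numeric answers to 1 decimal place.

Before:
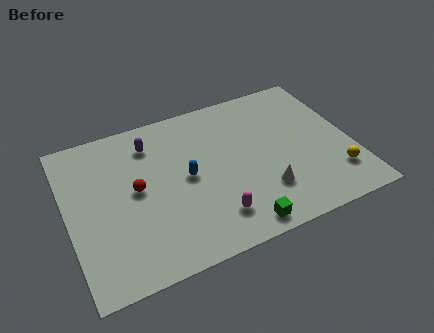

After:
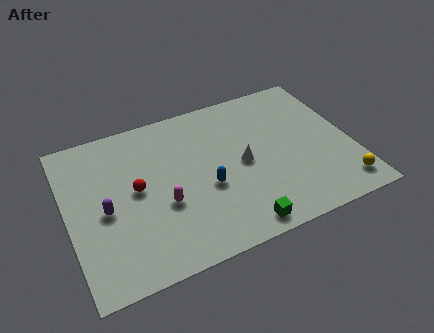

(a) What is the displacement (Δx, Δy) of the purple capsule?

(-2.6, -3.3)

From the two frames, the purple capsule sits at roughly (4.4, 7.7) before and (1.8, 4.4) after.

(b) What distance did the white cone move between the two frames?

2.2

The white cone moved from about (9.5, 2.6) to (8.7, 4.7), a distance of √(0.8² + 2.1²) ≈ 2.2.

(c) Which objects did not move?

the red sphere and the green cube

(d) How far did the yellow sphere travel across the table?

0.8

The yellow sphere moved from about (13.1, 2.3) to (13.3, 1.5), a distance of √(0.2² + 0.8²) ≈ 0.8.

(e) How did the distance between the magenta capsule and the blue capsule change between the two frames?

-0.9

Before: roughly 3.1 units apart; after: 2.2. That's 0.9 units closer together.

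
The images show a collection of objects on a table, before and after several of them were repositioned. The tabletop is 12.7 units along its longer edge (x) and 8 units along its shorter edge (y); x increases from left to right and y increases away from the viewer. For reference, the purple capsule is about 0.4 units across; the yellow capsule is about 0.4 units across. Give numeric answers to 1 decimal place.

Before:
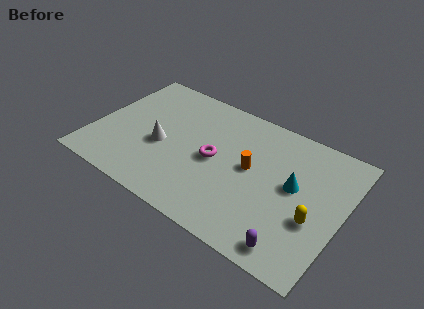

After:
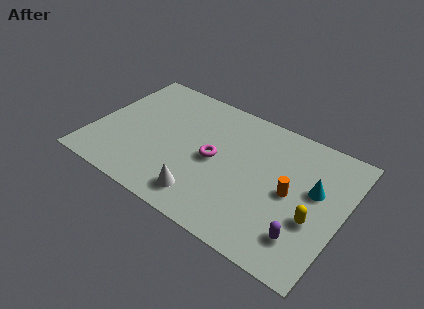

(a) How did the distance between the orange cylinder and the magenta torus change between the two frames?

+2.1

The distance was about 1.8 in the first image and 3.9 in the second, so they moved 2.1 units further apart.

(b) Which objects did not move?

the yellow capsule and the magenta torus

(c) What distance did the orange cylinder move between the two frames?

2.1

The orange cylinder moved from about (8.0, 4.3) to (10.1, 3.9), a distance of √(2.1² + 0.4²) ≈ 2.1.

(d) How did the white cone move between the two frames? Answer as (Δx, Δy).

(2.6, -2.0)

From the two frames, the white cone sits at roughly (3.5, 3.4) before and (6.1, 1.4) after.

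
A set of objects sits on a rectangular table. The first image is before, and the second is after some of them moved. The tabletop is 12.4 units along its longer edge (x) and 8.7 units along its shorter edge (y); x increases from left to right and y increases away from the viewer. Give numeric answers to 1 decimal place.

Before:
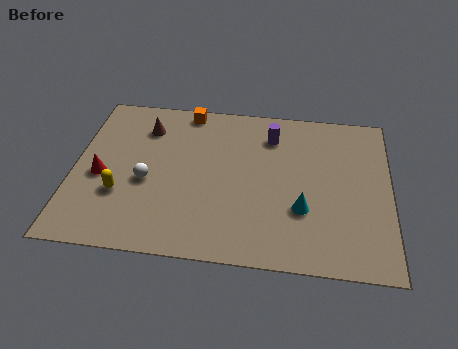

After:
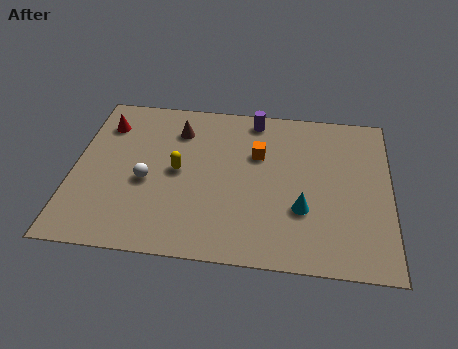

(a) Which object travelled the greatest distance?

the orange cube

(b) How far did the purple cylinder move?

1.1

The purple cylinder was near (7.7, 6.8) before and (7.0, 7.7) after, so it travelled √(0.7² + 0.9²) ≈ 1.1 units.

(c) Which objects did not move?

the white sphere and the cyan cone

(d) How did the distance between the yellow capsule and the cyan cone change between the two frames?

-2.0

Before: roughly 7.1 units apart; after: 5.1. That's 2.0 units closer together.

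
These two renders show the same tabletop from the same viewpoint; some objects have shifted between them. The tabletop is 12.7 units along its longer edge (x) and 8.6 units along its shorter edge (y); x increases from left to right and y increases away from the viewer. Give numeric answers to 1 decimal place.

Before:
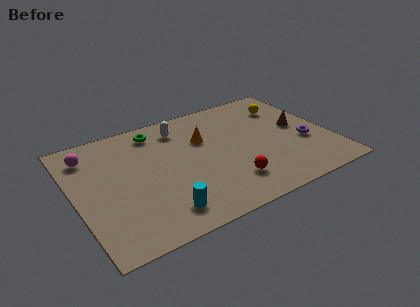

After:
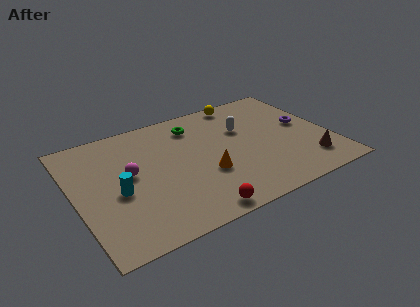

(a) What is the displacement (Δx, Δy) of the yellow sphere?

(-2.1, 1.3)

The yellow sphere started near (11.0, 6.5) and ended near (8.9, 7.8).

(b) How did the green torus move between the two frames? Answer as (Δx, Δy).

(1.9, -0.4)

From the two frames, the green torus sits at roughly (4.4, 7.3) before and (6.3, 6.9) after.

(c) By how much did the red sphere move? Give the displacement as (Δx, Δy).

(-1.9, -1.2)

From the two frames, the red sphere sits at roughly (7.3, 2.0) before and (5.4, 0.8) after.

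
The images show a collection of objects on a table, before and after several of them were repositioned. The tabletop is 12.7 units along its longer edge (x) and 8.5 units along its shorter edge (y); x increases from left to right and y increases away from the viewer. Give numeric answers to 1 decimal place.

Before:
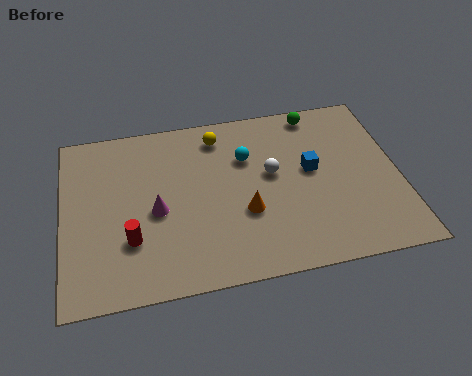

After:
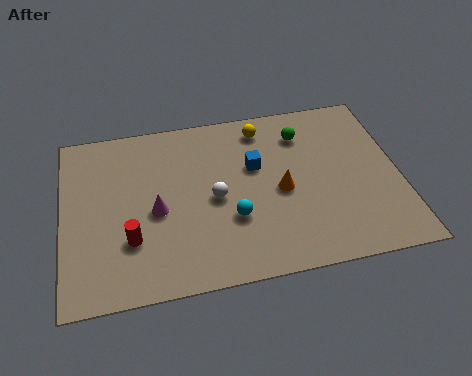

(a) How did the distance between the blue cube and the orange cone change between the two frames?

-1.4

Before: roughly 3.1 units apart; after: 1.7. That's 1.4 units closer together.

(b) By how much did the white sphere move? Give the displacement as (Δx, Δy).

(-2.2, -0.8)

The white sphere started near (7.9, 4.8) and ended near (5.7, 4.0).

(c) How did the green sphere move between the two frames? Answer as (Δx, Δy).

(-0.6, -1.0)

The green sphere started near (9.8, 7.6) and ended near (9.2, 6.6).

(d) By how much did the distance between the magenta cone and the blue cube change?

-1.9

Before: roughly 6.0 units apart; after: 4.1. That's 1.9 units closer together.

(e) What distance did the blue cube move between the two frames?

2.2

The blue cube was near (9.4, 4.7) before and (7.3, 5.3) after, so it travelled √(2.1² + 0.6²) ≈ 2.2 units.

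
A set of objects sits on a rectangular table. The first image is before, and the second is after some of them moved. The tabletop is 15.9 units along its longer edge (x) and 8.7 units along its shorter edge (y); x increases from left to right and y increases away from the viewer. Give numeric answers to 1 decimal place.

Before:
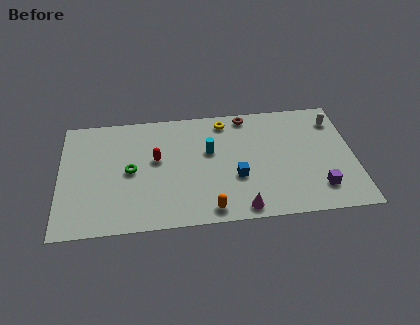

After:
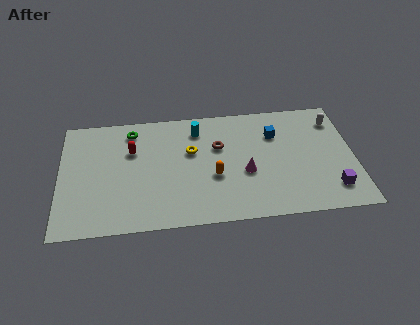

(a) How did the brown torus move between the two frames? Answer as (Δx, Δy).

(-1.6, -2.2)

From the two frames, the brown torus sits at roughly (10.2, 7.8) before and (8.6, 5.6) after.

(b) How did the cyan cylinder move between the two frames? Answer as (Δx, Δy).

(-0.6, 1.7)

The cyan cylinder was at about (8.1, 5.3) and moved to about (7.5, 7.0).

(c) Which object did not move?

the white capsule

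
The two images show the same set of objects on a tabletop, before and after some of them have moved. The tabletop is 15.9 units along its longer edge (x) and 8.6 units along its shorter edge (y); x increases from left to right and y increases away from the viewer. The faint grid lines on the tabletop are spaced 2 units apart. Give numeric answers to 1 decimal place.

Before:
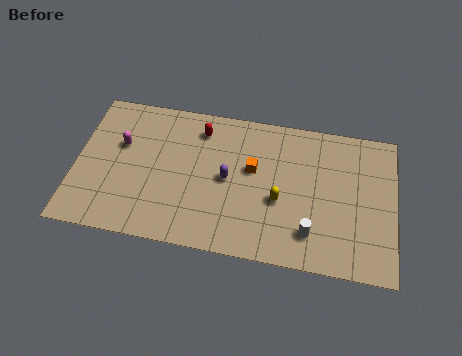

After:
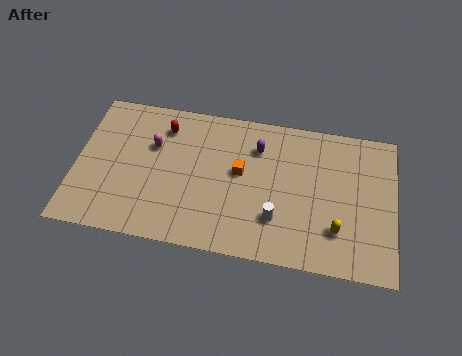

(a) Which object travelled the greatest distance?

the yellow capsule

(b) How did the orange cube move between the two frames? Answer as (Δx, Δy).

(-0.6, -0.3)

From the two frames, the orange cube sits at roughly (8.8, 5.1) before and (8.2, 4.8) after.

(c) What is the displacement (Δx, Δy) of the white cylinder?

(-1.7, 0.5)

The white cylinder was at about (11.8, 1.9) and moved to about (10.1, 2.4).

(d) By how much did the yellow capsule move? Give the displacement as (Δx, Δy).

(2.9, -1.2)

The yellow capsule was at about (10.2, 3.5) and moved to about (13.1, 2.3).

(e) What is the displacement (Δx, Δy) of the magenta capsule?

(1.6, 0.2)

From the two frames, the magenta capsule sits at roughly (2.2, 5.4) before and (3.8, 5.6) after.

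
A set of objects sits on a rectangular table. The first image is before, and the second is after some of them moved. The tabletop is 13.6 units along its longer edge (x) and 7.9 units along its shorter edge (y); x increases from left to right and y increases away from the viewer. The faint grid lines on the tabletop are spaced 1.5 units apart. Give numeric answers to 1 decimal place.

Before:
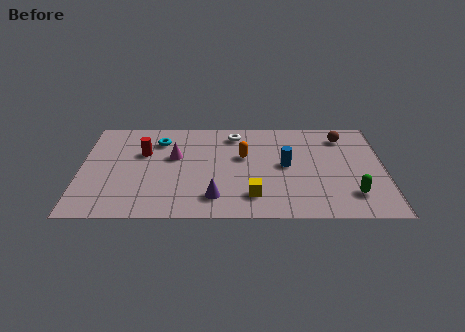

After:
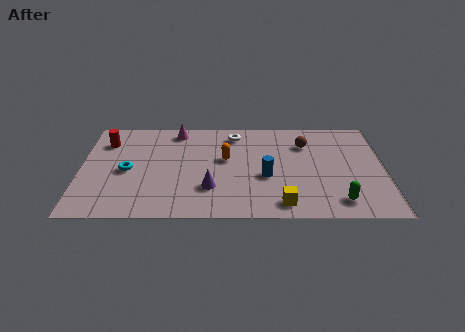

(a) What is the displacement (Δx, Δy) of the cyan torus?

(-1.4, -2.4)

The cyan torus was at about (3.5, 6.1) and moved to about (2.1, 3.7).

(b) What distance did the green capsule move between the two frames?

0.8

The green capsule was near (12.1, 1.8) before and (11.5, 1.3) after, so it travelled √(0.6² + 0.5²) ≈ 0.8 units.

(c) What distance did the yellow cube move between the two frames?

1.4

The yellow cube moved from about (7.7, 1.7) to (9.0, 1.1), a distance of √(1.3² + 0.6²) ≈ 1.4.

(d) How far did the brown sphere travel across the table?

1.8

The brown sphere moved from about (11.8, 6.4) to (10.1, 5.8), a distance of √(1.7² + 0.6²) ≈ 1.8.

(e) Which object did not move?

the white torus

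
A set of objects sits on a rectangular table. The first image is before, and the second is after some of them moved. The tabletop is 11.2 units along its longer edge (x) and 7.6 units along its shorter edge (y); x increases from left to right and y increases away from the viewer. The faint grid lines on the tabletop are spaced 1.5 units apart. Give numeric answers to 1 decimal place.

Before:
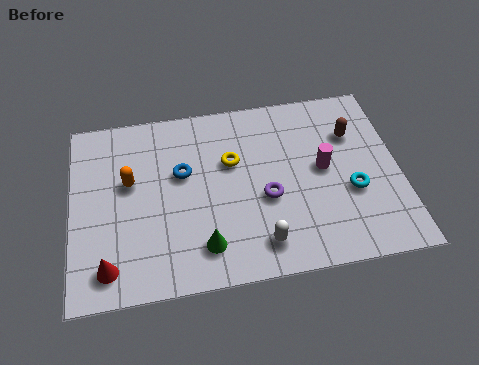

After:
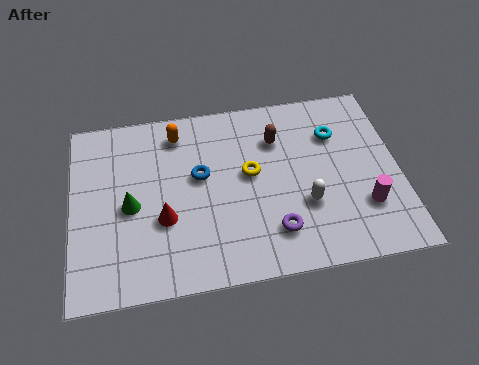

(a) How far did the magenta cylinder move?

2.2

The magenta cylinder was near (8.6, 4.0) before and (9.9, 2.2) after, so it travelled √(1.3² + 1.8²) ≈ 2.2 units.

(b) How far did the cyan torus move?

2.5

From (9.5, 2.9) to (9.1, 5.4), the cyan torus covered √(0.4² + 2.5²) ≈ 2.5 units.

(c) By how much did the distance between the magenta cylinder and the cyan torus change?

+1.9

They were about 1.4 units apart before and 3.3 after — 1.9 units further apart.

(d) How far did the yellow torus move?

0.8

From (5.5, 4.8) to (6.1, 4.2), the yellow torus covered √(0.6² + 0.6²) ≈ 0.8 units.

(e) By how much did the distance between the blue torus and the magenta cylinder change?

+1.1

Before: roughly 4.8 units apart; after: 5.9. That's 1.1 units further apart.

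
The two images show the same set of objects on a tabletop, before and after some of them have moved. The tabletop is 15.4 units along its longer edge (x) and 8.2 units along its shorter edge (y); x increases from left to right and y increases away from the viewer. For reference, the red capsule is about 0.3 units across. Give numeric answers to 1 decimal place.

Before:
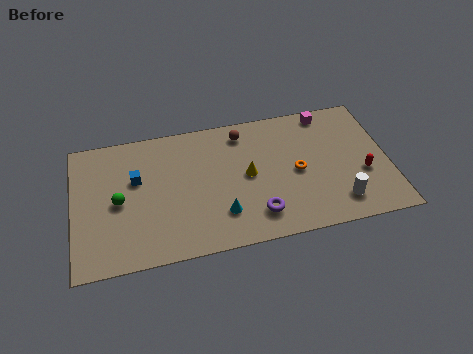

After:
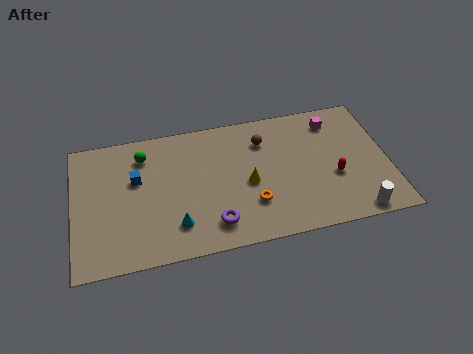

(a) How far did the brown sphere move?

1.2

The brown sphere was near (8.4, 6.9) before and (9.4, 6.2) after, so it travelled √(1.0² + 0.7²) ≈ 1.2 units.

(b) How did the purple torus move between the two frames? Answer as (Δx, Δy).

(-2.1, -0.1)

From the two frames, the purple torus sits at roughly (8.8, 1.7) before and (6.7, 1.6) after.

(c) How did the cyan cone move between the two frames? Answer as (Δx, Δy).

(-2.2, -0.2)

The cyan cone started near (7.1, 2.1) and ended near (4.9, 1.9).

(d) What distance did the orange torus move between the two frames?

2.7

From (10.9, 3.9) to (8.6, 2.4), the orange torus covered √(2.3² + 1.5²) ≈ 2.7 units.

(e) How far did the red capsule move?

1.4

The red capsule was near (14.1, 3.1) before and (12.7, 3.2) after, so it travelled √(1.4² + 0.1²) ≈ 1.4 units.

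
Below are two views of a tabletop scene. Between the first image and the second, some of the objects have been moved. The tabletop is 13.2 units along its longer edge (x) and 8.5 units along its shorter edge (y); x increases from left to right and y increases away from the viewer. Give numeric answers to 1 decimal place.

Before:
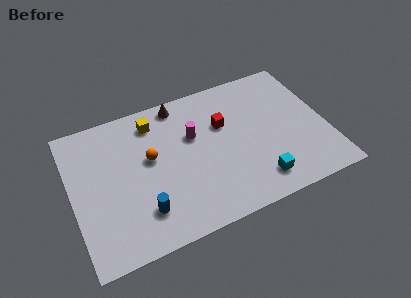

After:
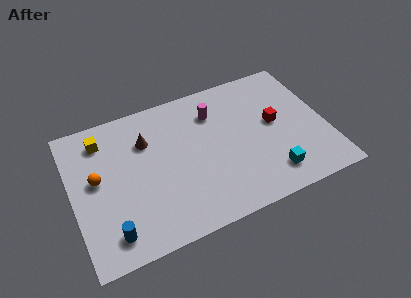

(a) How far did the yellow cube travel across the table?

2.7

The yellow cube moved from about (4.5, 7.0) to (1.8, 6.9), a distance of √(2.7² + 0.1²) ≈ 2.7.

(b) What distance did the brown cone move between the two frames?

2.5

The brown cone was near (5.9, 7.6) before and (4.0, 6.0) after, so it travelled √(1.9² + 1.6²) ≈ 2.5 units.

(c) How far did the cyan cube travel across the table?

0.7

The cyan cube was near (9.3, 1.5) before and (10.0, 1.6) after, so it travelled √(0.7² + 0.1²) ≈ 0.7 units.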